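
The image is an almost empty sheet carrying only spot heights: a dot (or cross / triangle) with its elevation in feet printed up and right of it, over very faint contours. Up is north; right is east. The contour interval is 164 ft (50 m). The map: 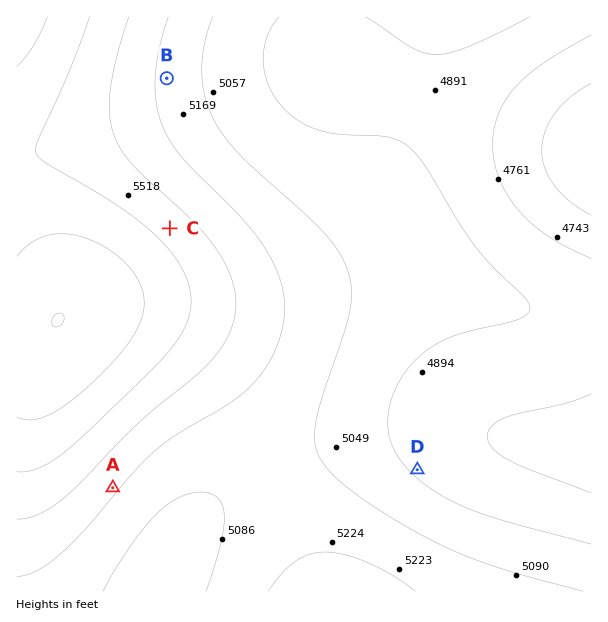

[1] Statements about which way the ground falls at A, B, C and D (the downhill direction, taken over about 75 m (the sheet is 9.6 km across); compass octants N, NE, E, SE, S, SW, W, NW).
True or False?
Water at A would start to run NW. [False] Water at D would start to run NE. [True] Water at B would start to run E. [True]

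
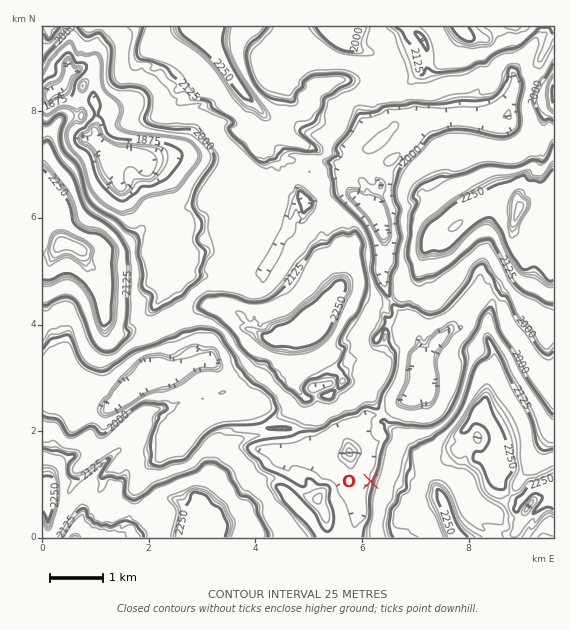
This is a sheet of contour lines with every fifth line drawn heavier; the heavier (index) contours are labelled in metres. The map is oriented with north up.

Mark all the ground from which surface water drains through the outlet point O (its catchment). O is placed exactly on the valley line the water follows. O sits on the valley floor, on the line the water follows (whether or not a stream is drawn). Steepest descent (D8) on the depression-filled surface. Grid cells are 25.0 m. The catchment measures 3.502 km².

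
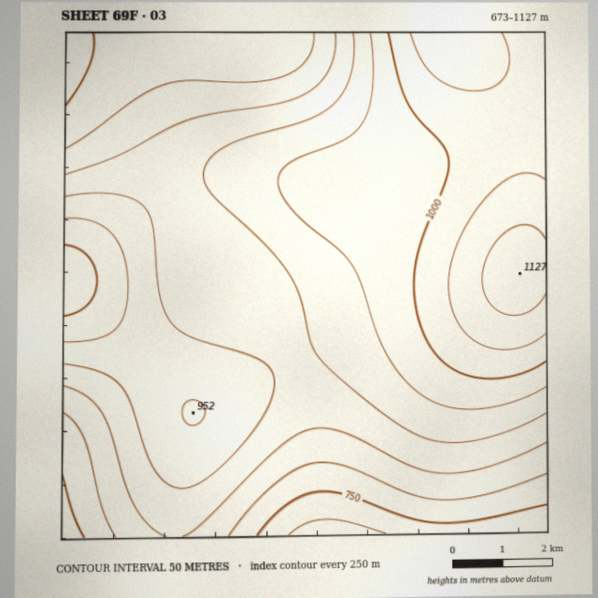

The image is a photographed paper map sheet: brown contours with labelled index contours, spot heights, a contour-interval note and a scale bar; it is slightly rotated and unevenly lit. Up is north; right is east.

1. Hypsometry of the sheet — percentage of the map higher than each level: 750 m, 96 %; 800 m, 86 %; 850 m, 76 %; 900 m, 54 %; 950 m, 33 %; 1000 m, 19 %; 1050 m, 8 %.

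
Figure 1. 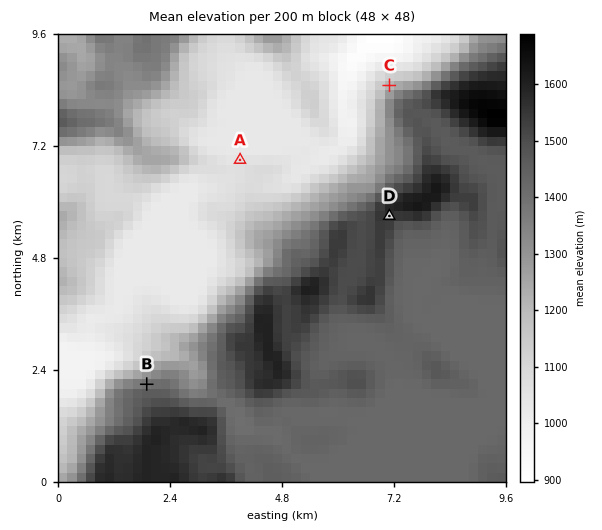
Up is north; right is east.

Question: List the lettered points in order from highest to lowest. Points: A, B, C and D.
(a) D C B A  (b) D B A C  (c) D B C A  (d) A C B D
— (c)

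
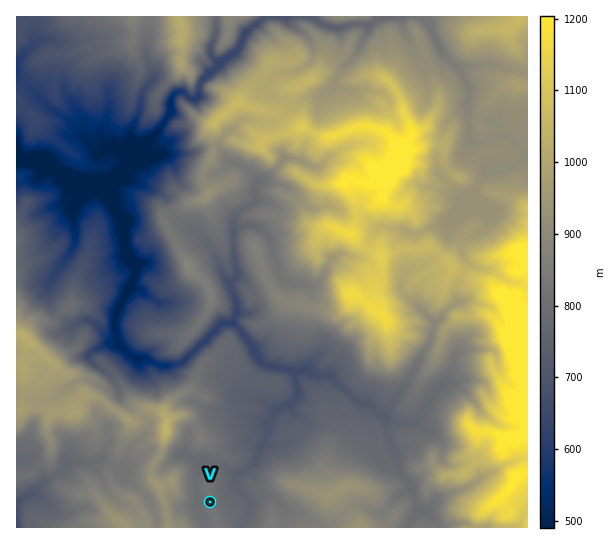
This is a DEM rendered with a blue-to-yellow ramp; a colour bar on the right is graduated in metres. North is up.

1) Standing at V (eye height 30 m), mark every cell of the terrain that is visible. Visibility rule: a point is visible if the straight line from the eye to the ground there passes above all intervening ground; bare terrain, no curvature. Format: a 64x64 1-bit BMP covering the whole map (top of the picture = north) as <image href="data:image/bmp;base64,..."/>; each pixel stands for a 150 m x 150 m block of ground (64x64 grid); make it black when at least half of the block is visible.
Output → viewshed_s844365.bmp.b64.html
<image width="64" height="64" href="data:image/bmp;base64,Qk0+AgAAAAAAAD4AAAAoAAAAQAAAAEAAAAABAAEAAAAAAAACAAATCwAAEwsAAAIAAAAAAAAA////AAAAAAAAAB//H+AASAAAH/8eIADAAAAf/z4AAOAAAD///gAAcAAAL//8AAA4AAAf/+AAAAwAAA7/wAAADAAABj+AAAAGAAACf4AAAHgAACfD/gAA+AAAP+H+AADYAAA8Af4AANgAABwA/gABgAAAHBjPAAOAAAAAHp8AA4EAAAAYzoDHDwAAAB/uD8dsAAAAH9g/49gAAAA/gH/j+gAAADgA/zH2AAAAOAf+GecAAABwf/4Y5gAAAGD//gj8AAAAAf/+CH4AAAAH//4AegAAAAf//gP2AAABAf/8AeQAAADB//AATAAAAIeB4AA4AAABDwOAADAAAAEHA4AAMAAABgYHAAAAAAAEDh8AAAAAAAAOPAAABgAAAAw9gAAGAAAAPD/gAAAAAAAQP8AAAAAAABA/AAAAAAAAEAAAAAAAAAAwAAAAAAAAA/ggBAAAAAAA+MAEAAAAAAB4H4AAAAAAAAB4AgAAAAAAAOAEAAAAAAAHgAAAAAAAAA8AAAAAAAAAPmAAAAAAAABh8wAAAAAAAcA4AAAAAAAA4AAAAAAAAAAwAAAAAAAAABgAAAAAAAAAAAAAAAAAAAAAAAAAAAAAAAAAAAAAAAAIAAAAAAAAAAgAAAAAAAAAAAAAAAAAAAAEAAAAAAAAABwAAAAAAAAABAAAAAAAAAAAAAAAAAAAAAAAAAAAAA=="/>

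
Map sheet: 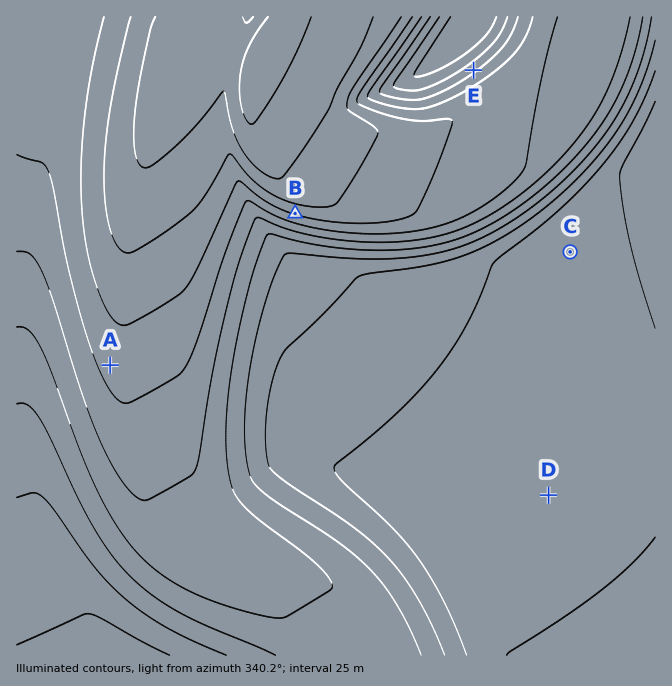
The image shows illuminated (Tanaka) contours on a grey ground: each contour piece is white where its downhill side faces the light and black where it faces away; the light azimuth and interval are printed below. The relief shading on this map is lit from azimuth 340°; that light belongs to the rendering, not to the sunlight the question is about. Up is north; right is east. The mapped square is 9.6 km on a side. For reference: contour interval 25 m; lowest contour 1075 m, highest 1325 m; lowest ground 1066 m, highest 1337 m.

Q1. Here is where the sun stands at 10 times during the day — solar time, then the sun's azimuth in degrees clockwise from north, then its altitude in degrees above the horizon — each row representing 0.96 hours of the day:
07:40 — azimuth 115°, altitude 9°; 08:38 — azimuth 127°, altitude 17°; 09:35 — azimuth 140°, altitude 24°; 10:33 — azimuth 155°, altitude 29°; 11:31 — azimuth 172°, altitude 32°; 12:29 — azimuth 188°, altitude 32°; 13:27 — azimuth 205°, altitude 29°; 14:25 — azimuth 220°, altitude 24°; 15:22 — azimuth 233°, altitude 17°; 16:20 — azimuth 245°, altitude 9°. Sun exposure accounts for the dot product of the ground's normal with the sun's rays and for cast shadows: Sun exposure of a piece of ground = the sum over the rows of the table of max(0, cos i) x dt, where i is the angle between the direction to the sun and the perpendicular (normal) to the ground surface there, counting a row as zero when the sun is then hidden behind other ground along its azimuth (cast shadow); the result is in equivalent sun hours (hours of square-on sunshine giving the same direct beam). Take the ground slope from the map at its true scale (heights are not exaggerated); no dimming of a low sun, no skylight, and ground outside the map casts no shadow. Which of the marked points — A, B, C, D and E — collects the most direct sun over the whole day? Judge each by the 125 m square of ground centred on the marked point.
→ B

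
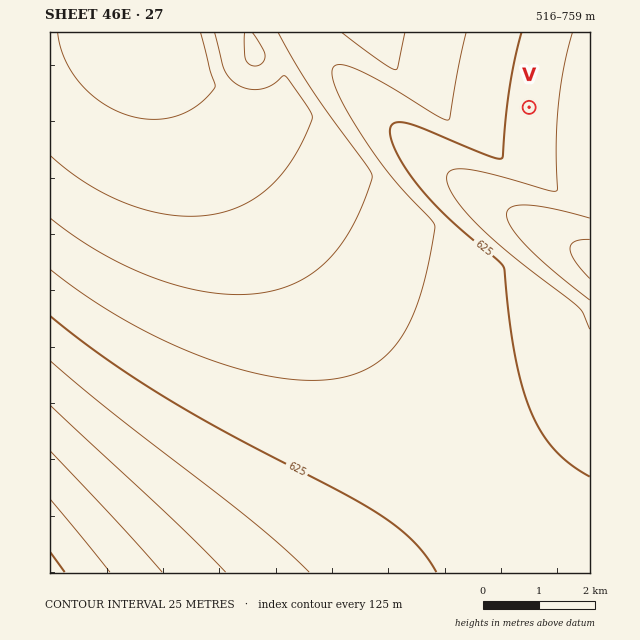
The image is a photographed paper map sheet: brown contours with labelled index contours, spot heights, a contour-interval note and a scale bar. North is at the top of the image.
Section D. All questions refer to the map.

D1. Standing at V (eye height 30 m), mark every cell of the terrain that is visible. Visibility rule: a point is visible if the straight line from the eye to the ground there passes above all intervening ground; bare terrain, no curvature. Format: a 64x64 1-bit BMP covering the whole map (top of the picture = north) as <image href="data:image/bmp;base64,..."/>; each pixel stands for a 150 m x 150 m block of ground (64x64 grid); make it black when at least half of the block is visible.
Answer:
<image width="64" height="64" href="data:image/bmp;base64,Qk0+AgAAAAAAAD4AAAAoAAAAQAAAAEAAAAABAAEAAAAAAAACAAATCwAAEwsAAAIAAAAAAAAA////AAAAAAD////gAAAAAP///+AAAAAA////wAAAAAD////AAAAAAP///8AAAAAA////wAAAAAD///+AAAAAAP///4AAAAAA////gAAAAAD///+AAAAAAP///wAAAAAA////AAAAAAD///8AAAAAAP///gAAAAAA///+AAAAAAD///4AAAAAAP///AAAAAAA///8AAAAAAD///gAAAAAAP//+AAAAAAA///wAAAAAAD///AAAAAAAP//8AAAAAAA///gAAAAAAD//+AAAAAAAP//wAAAAAAA///AAAAAAAD//4AAAAAAAP//AAAAAAAA//8AAAAAAAD//gAAAAAAAP/+AAAAAAAA//wAAAAAAAD//AAAAAAAAP/4AAAAAAAA//gAAAAAAAD/8AAAAAAAAP/gAAAAAAAA/+AAAAAAAAP/wAAAAAAAD//AAAAAAAA//4AAAAAAAP//gAAAAAAB//8AAAAAAAf//wAAAAAAH///AAAAAAB///4AAAAAAP///gAAAAAD///8AAAAAAf///wAAAAAD////AAAAAAf///4AAAAAD////gAAAAAf///+AAAAAD////4AAAAAf////gAAAAD////8AAAAA/////wAAAAH/////AAAAA/////8AAAAH/////wAAGA//////AAAYH/////8AABgf/////wAAGD/////w=="/>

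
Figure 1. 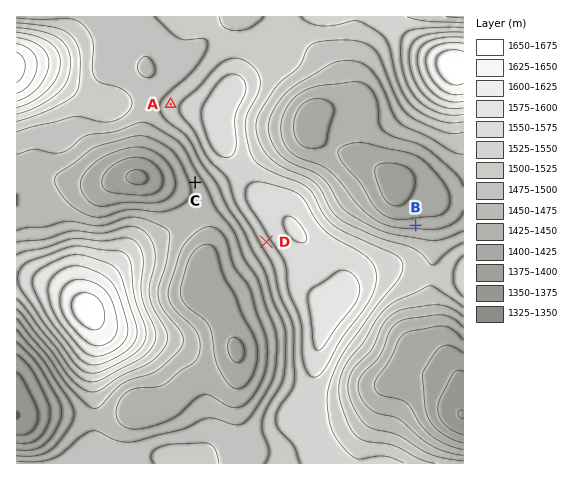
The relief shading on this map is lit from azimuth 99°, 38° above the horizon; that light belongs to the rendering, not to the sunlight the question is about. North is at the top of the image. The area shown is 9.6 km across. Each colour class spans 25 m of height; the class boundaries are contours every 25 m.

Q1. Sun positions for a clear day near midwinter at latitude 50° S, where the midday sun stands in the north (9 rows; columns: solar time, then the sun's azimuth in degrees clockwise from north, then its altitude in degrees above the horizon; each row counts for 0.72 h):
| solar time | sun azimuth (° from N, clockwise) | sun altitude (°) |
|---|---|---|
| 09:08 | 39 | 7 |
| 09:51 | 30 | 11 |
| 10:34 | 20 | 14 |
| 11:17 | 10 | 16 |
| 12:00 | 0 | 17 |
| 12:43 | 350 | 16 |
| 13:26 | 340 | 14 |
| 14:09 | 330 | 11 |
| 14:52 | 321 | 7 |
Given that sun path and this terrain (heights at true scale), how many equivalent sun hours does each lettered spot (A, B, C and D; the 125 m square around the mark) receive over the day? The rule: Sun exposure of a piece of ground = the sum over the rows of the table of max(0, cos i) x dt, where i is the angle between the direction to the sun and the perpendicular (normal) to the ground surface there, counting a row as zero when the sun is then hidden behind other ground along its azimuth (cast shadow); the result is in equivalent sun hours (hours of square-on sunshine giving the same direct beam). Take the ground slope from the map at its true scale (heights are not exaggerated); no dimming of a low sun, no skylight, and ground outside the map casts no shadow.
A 1.5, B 2.1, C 1.2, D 1.1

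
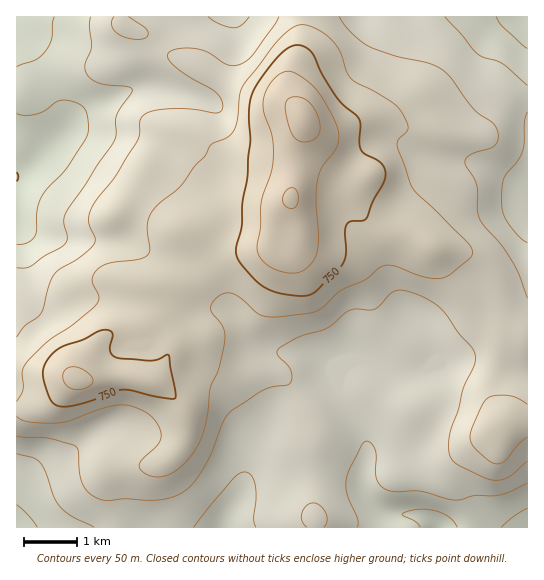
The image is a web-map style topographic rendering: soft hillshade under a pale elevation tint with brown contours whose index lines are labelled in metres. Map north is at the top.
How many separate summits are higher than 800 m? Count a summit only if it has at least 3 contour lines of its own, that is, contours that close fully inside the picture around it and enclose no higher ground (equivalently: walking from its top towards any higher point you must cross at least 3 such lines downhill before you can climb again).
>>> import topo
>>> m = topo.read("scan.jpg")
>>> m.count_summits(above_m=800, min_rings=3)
1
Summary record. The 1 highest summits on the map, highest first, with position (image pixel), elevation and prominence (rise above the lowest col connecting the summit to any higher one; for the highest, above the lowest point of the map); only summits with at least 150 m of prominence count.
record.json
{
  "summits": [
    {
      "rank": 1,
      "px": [303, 119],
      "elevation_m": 877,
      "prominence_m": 378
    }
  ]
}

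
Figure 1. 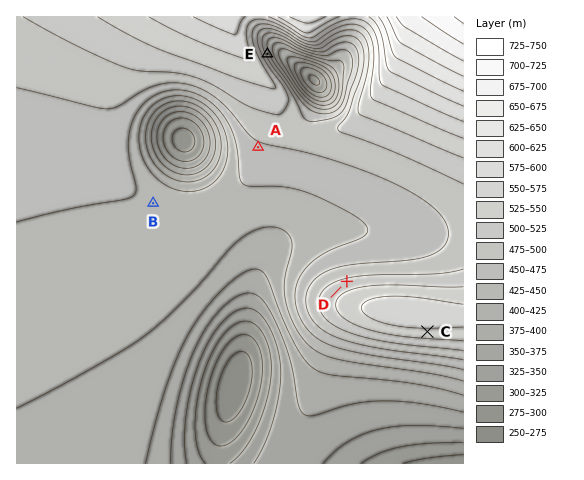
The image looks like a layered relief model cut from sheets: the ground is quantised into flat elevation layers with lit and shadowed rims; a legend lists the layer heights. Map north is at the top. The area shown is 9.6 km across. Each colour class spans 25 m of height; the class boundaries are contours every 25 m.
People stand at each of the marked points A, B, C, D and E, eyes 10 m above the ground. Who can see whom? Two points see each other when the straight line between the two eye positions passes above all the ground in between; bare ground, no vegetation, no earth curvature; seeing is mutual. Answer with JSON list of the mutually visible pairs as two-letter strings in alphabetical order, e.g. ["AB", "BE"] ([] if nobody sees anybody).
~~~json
["AB", "AD", "BD"]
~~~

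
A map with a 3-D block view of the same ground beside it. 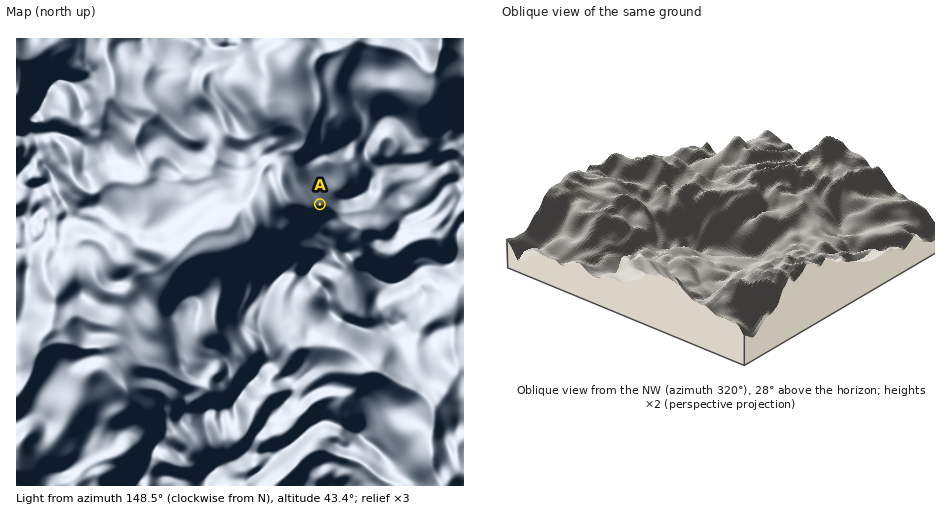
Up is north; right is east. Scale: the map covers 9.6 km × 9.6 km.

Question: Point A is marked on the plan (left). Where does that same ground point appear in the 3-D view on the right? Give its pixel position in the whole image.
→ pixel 657 226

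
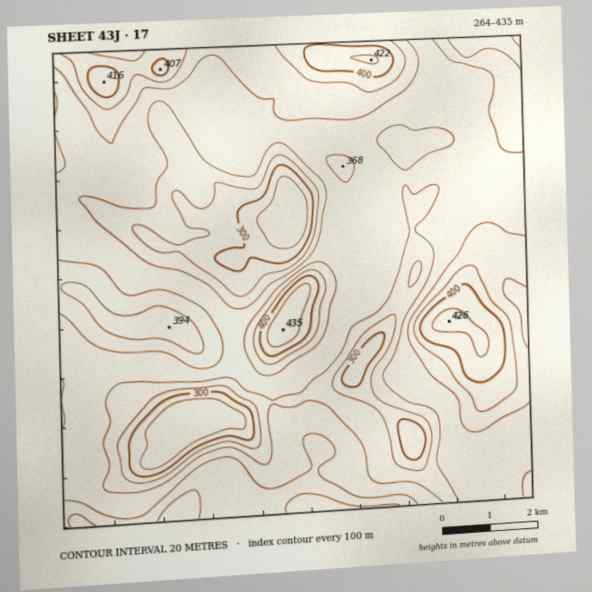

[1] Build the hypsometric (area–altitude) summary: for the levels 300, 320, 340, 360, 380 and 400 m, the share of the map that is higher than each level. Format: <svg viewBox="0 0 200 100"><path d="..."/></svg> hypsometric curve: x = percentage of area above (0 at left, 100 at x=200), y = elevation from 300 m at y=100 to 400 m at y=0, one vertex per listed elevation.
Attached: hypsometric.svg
<svg viewBox="0 0 200 100"><path d="M187 100l-11-20-31-20-87-20-33-20-15-20"/></svg>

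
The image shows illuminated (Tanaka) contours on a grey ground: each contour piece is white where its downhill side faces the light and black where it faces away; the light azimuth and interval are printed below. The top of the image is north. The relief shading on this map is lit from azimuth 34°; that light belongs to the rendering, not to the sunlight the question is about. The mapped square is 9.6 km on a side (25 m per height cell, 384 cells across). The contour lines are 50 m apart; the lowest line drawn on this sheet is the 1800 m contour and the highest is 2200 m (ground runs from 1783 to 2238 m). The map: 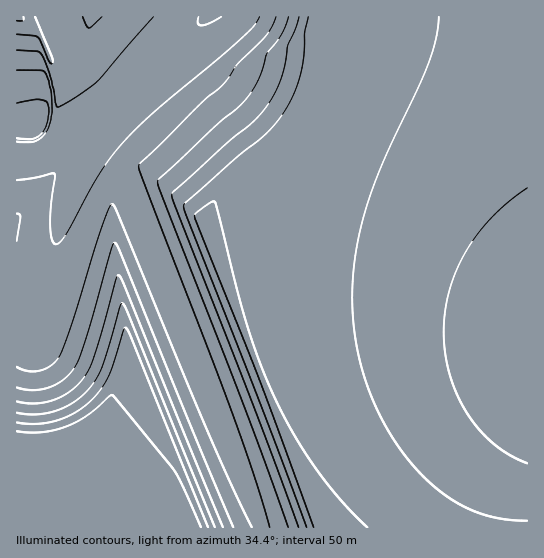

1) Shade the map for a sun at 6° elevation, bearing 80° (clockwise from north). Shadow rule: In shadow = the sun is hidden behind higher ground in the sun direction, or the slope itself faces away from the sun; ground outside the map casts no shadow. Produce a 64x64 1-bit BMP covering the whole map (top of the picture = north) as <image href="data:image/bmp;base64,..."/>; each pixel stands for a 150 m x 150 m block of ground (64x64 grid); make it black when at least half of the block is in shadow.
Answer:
<image width="64" height="64" href="data:image/bmp;base64,Qk0+AgAAAAAAAD4AAAAoAAAAQAAAAEAAAAABAAEAAAAAAAACAAATCwAAEwsAAAIAAAAAAAAA////AAAAAAAAAAAf/AAAAAAAAD/4AAAAAAAAP/gAAAAAAAA/8AAAAAAAAH/wAAAAAAAAf/AAAAAAAAB/4AAAAAAAAP/gAAAAAAAA/8AAAAAAAAH/wAAAAAAAAf/AAAAAAAAB/4AAAAAAAAP/gAAAAAAAA/8AAAAAD4AH/wAAAAAf4Af/AAAAAD/gB/4AAAAAf/AP/gAAAAD/+A/8AAAAAP/4H/wAAAAA//gf/AAAAAD/+B/4AAAAAP/8P/gAAAAA//w/8AAAAAB//H/wAAAAAH/4f/AAAAAAP/h/4AAAAAA/+P/gAAAAAB/4/+AAAAAAD/n/wAAAAAAP+f/AAAAAAAf7/4AAAAAAB/v/gAAAAAAD8/+AAAAAAAP3/wAAAAAAAff/AAAAAAAB//4AAAAAAAD//gAAAAAAAH/+AAAAAAAAP/wAAAAAAAA3+AAAAAAAAAfwAAAAAAAAB+AAAAAAAAAHwAAAAAAAAAMAAAAAAAAAAAAAAAAAAAAAAAAAAAAAAAAAAAAAAADgAAAAAAAAAPAAAAAAAAAA+AAAAYAAAAD4AAADwAAAAPgAAAfgAAAA+AAAD+AAAAD4AAAf8AAAAPgAAD/wAAAA+AAAf/AAAAD4AAP/+AAAAPAAB//4AAAA8AAH//gAAABgAAf/+AAAAAGAA//4AAAAA4AAP/gAAAADgAAH+AAAAA=="/>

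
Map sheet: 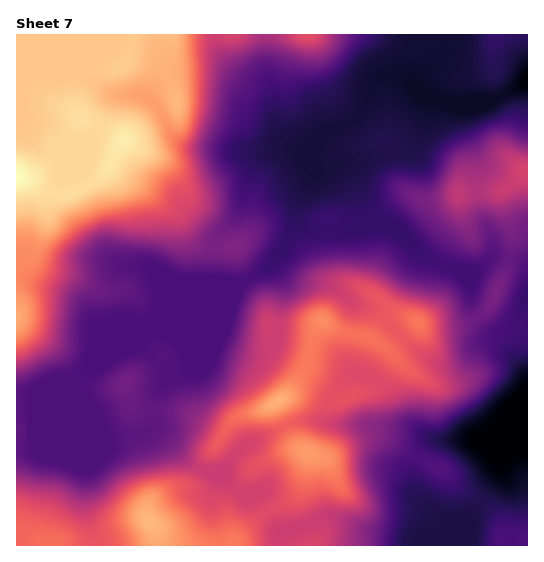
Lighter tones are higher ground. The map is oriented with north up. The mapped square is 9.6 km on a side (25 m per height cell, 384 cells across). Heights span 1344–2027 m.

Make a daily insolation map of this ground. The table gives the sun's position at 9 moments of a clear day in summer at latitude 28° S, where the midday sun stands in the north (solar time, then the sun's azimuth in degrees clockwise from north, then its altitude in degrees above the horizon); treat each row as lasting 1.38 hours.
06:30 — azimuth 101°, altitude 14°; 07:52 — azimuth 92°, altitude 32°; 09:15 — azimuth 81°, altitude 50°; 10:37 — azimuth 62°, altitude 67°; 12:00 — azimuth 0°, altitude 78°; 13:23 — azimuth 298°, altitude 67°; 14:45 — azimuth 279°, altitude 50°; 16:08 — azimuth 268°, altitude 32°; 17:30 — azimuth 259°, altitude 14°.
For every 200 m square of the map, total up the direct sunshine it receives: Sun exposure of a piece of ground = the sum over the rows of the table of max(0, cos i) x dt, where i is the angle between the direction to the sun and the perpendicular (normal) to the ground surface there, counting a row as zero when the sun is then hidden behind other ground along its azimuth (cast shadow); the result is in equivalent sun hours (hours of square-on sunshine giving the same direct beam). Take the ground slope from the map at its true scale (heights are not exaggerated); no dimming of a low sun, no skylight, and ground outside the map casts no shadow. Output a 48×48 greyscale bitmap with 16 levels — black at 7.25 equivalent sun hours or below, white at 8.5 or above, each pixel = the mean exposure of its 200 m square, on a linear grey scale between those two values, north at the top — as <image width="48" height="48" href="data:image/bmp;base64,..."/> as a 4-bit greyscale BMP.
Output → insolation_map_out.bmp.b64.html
<image width="48" height="48" href="data:image/bmp;base64,Qk32BAAAAAAAAHYAAAAoAAAAMAAAADAAAAABAAQAAAAAAIAEAAATCwAAEwsAABAAAAAAAAAAAAAAABEREQAiIiIAMzMzAERERABVVVUAZmZmAHd3dwCIiIgAmZmZAKqqqgC7u7sAzMzMAN3d3QDu7u4A////ALu7uruqiKqqq7u6iru7uZmYeKu7u7mbu7u7qrupd6qqqqqqmqu7upmYd6q7u7qbu7u6qaqYebqpmqqqqpmaqphmZ5qru7qru6qqmZiIirmZmruqu6mYmFRWeIqqqqq6qpmZiGZmeKmaqruru6qYdlZmeImpmau6q4d3ZkZlVGiaqru6qqmZiJZHh3eZmaqqq3d2eGdlMhN4mruqmZiZmYRYh2eJqZmrq5mZq6qXZVRXmZqqqYeJmnNXd2mqqImrq6q7u7u6qpmIeIiqqoiqqnRWZnqph4q7u6q7u7u6u7qId5iaqYmqmGZ3Z5qqmau7u6q7u7u6q7qIh3qIiZmXd3eZmZmXeJq7u6q7u7uqqqqYiGmWM2mqqoiamIdCI2iru6u7u7uqqrqpiGaZdjNomWM0MhEiABSKu6u7u7qaqruqiHVmaJdoqqhVVDIhAAA4q6q7u6qqqqu6h4d4ZXqZmruqqXVXZTACelebu7qququ7qId5l2mqmru7qYiqmZcySAFGiruqqqqquYd5qoiqmauqmaqqmKmHZhAUaKu6qru6u4h4q5iaqaqZmqqpd4mZlyEkaKu7u7u7u5h4mqiKqZiJqqqYZ4mqqlNFaJq7u7u7u5d3iqiKqZqqqqiHZ3iqqoVVZ4q7u7u7u6d2eriKqqqqqpmGaHaau6dVV3aqqqu7u6d1eph4qYqruqqGaIh4q6h2VmWZmqu7u7d2eWZEZ4qquoVGd3aWm6h2VViqqqu7u7qHZ3ZlaaqaljJGeIiYaql2VXq7uqu7u7u6h4mJqqqXQ0V4iaiaaal2d4mru7upiZiJqqh3iHVEV3iqq7qamaqGd4iqqqh3eIeHirqHZURomau7qYmqqqqENFaZh1RXiaqpeKuqmIiZqqupl2epqaqDAAJUIRNnibu6l5u7uqqqqrqImJiZqpmGIAABI1ZmZpu7qZq7u7u7u6iJiKmZqoiYZAACV3eJdWmqqqq7u7u7uoeJeJh4mpmpdUMRNGiql2abuqq7u7u7qXiYZ3ZWd5qqqGZlRGeaqHeJuqu7u7u6mIqoeZl3Zpqru6iIiIeKl3eIuqu7u7u6maqHequqmKqqu7qpmYZodniIu6u7u7u6mYZ2aruqqqq7u7qqmXZnZXiIq7u7u7u7qqeHaauqqqu7u7qqqZh2VXiIi7u7u7uru7mIeJqap7u7u7uqqqiFJGd3eru7u7uqu7updoiJZbu7uqurupiFAVZmeqqru7u7u7u6mGZWZ7u7qqq7upmXAFd3iqqqqru7u7u7upZXmruqq7u6qpqYIUd3eKqqqqq7u7u7u6mIqru7u7qqqrqpQkd3d6qqqqq7u7u7u7u6mru7u7qqqqq5U1d3d5qZqqq7u7u6qqmaqbu7u7qpmaq5VFZnd6mHiZqru7qqq6qYiru7u7uqqqq5ZWZmeJl1VXmqqqq7u7qqh7u7u7u7uqu5ZnVEZ3ZEM0aaqqu7u6qqmLu7u7u7uqqoVmMzNEEBIzR5qru7u6qqmbu7u7u7uqqoV2iHeHVWVVZ5mru7u6qqqg=="/>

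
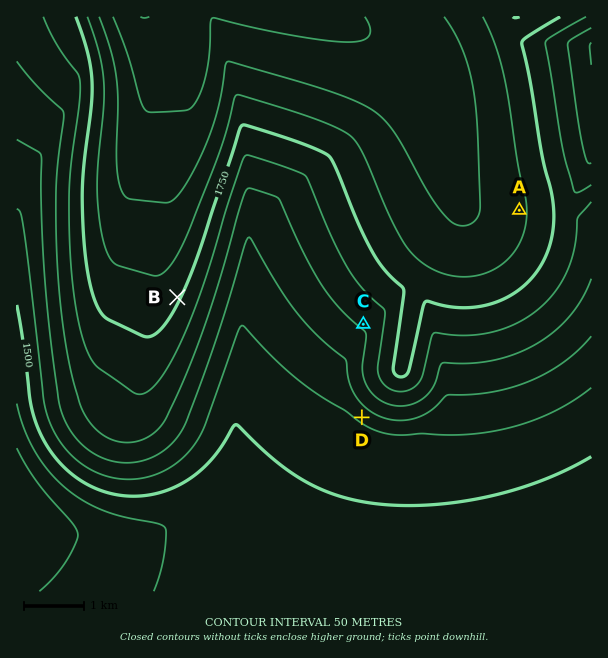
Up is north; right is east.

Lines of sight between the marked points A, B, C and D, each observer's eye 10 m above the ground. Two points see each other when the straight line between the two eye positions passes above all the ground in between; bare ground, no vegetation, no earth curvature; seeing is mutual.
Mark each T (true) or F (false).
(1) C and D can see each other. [F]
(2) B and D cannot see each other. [F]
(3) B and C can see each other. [T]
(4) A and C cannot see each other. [T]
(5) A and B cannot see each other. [T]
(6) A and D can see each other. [F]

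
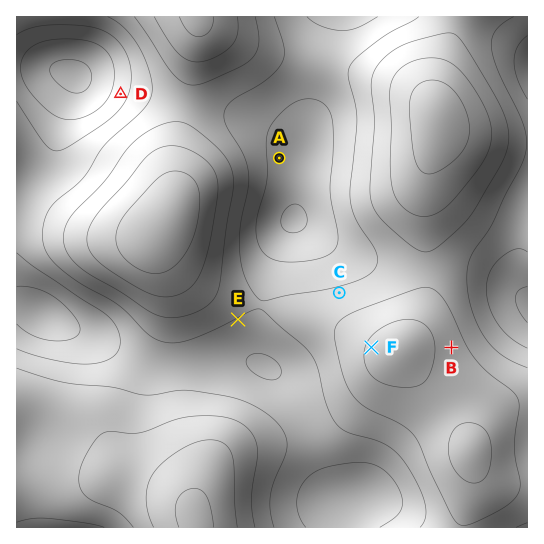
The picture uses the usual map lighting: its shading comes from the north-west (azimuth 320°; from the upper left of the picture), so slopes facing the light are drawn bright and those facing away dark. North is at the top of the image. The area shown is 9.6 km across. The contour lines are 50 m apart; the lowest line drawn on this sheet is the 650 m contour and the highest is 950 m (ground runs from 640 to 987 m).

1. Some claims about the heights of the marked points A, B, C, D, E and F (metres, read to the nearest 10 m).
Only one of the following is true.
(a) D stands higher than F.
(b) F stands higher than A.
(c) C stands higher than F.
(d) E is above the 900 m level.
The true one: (b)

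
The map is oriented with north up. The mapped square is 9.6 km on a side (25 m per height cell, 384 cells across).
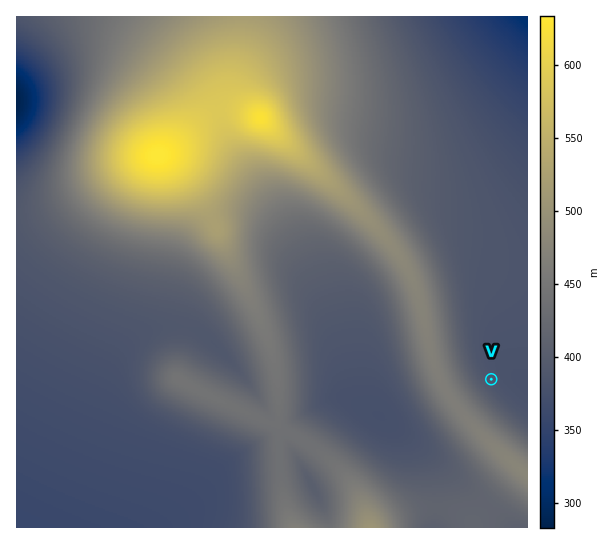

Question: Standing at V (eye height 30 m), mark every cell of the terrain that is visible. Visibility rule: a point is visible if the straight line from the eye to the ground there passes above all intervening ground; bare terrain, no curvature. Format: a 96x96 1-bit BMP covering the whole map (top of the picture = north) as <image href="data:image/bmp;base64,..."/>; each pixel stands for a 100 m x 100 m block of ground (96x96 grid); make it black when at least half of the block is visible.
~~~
<image width="96" height="96" href="data:image/bmp;base64,Qk2+BAAAAAAAAD4AAAAoAAAAYAAAAGAAAAABAAEAAAAAAIAEAAATCwAAEwsAAAIAAAAAAAAA////AAAAAAAAAAAAAAAAAAAAAAAAAAAAAAAAAAAAAAAAAAAAAAAAAAAAAAAAAAAAAAAAAAAAAAAAAAAAAAAAAAAAAAAAAAAAAAAAAAAAAAAAAAAAAAAAAAAAAAAAAAAAAAAAAAAAAAAAAAAAAAAAAAAAAAAAAAAAAAAAAAAAAAAAAAAAAAAAAAAAAAAAAAAAAAAAAAAAAAEAAAAAAAAAAAAAAAMAAAAAAAAAAAAAAAcAAAAAAAAAAAAAAA8AAAAAAAAAAAAAAB8AAAAAAAAAAAAAAH8AAAAAAAAAAAAAAP8AAAAAAAAAAAAAAf8AAAAAAAAAAAAAAf8AAAAAAAAAAAAAA/8AAAAAAAAAAAAAB/8AAAAAAAAAAAAAD/8AAAAAAAAAAAAAH/8AAAAAAAAAAAAAP/8AAAAAAAAAAAAAP/8AAAAAAAAAAAAAf/8AAAAAAAAAAAAA//8AAAAAAAAAAAAA//8AAAAAAAAAAAAA//8AAAAAAAAAAAAB//8AAAAAAAAAAAAB//8AAAAAAAAAAAAB//8AAAAAAAAAAAAD//8AAAAAAAAAAAAD//8AAAAAAAAAAAAD//8AAAAAAAAAAAAD//8AAAAAAAAAAAAH//8AAAAAAAAAAAAH//8AAAAAAAAAAAAH//8AAAAAAAAAAAAH//8AAAAAAAAAAAAH//8AAAAAAAAAAAAP//8AAAAAAAAAAAAP//8AAAAAAAAAAAAP//8AAAAAAAAAAAAP//8AAAAAAAAAAAAf//8AAAAAAAAAAAAf//8AAAAAAAAAAAAf//8AAAAAAAAAAAAf//8AAAAAAAAAAAAH//8AAAAAAAAAAAAB//8AAAAAAAAAAAAB//8AAAAAAAAAAAAB//8AAAAAAAAAAAAB//8AAAAAAAAAAAAD//8AAAAAAAAAAAAD//8AAAAAAAAAAAAH//8AAAAAAAAAAAAH//8AAAAAAAAAAAAP//8AAAAAAAAAAAAP//8AAAAAAAAAAAAf//8AAAAAAAAAAAAf//8AAAAAAAAAAAA///8AAAAAAAAAAAA///wAAAAAAAAAAAB///AAAAAAAAAAAAD//+AAAAAAAAAAAAD//8AAAAAAAAAAAAH//wAAAAAAAAAAAAP//gAAAAAAAAAAAAP//AAAAAAAAAAAAAf/+AAAAAAAAAAAAA//8AAAAAAAAABAAB//8AAAAAAAAAPAAB//4AAAAAAAAAfAAD//wAAAAAAAAAPAAH//gAAAAAAAAAGAAP//AAAAAAAAAACAAf/+AAAAAAAAAAAAAf/+AAAAAAAAAAAAA//8AAAAAAAAAAAAB//4AAAAAAAAAAAAD//wAAAAAAAAAAAAH//gAAAAAAAAAAAAP//AAAAAAAAAAAAAf/+AAAAAAAAAAAAA//8AAAAAAAAAAAAA//4AAAAAAAAAAAAB//wAAAAAAAAAAAAD//gAAAAAAAAAAAAB/+AAAAAAAAAAAAAA/8AAAAAAAAAAAAAAPgAAAAAAAAAAAAAAAAAAAAAAAAAAAAAAAAAAAAAAAAAAAAAAAAAAAAA="/>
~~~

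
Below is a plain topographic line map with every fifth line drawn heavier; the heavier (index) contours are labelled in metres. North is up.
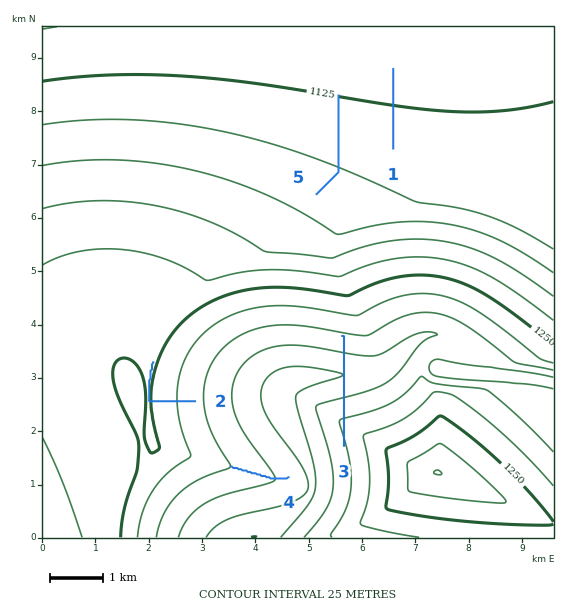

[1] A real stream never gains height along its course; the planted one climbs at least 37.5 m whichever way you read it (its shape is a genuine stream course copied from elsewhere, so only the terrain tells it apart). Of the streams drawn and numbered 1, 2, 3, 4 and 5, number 3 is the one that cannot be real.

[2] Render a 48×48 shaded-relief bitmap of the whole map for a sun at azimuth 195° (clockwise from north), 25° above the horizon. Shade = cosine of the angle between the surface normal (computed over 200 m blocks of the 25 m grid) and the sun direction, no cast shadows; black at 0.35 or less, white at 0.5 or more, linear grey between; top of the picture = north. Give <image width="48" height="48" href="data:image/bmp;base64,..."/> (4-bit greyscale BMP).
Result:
<image width="48" height="48" href="data:image/bmp;base64,Qk32BAAAAAAAAHYAAAAoAAAAMAAAADAAAAABAAQAAAAAAIAEAAATCwAAEwsAABAAAAAAAAAAAAAAABEREQAiIiIAMzMzAERERABVVVUAZmZmAHd3dwCIiIgAmZmZAKqqqgC7u7sAzMzMAN3d3QDu7u4A////AJmZmJiId2ZlVDM2mqqpdCIiIiIiIRERI5mZmIiHd2ZVRDM1eaqphkMiIiIiIREiRpmZmIh3ZlVUQzMzRpmZiHUyIiIiISNHm5mZiIh2ZVREMzMzNHmId3ZTIiIiI1erzJmZiIh2VVRDMzM0RXh2ZmZlQiIkaKvMzJmZiIh2VUQzMzRXiJdVVVZmVER5vMzMzJmYiIh2VEREVniaqpZVVVVWeZm8zMzMzJmYiIh3ZVZ4maq7u4VEREVoq7zMzMzMzJmYiIh3d4mqqqq7umRERFery7zMzMzMzJmIiIh3iaqqqqq7uVRERpvMu7zMzMzMzJmIiIh3iZmqqqqqp0NFeszMu7vMzMzMy5iIiId3iZmZmaqqlURpvMzLu7vMzMzMp4iIiId3iZmZmZmZhWi8zMzLuqzMzMzKZIiIiId3iIiIiIiIeKzMzMy7qt///+3KnIiIiHd3iIiId3d2V5q7u7u6q/////25mIiIh3d3d3d3dmZUNEVWZniarP65iGMQAIiId3d3d3dmZlVDMiIiIiRommESMgAAAIiHd3d3dmZlVUQzIhERESNFiWV3UhERAId3d3d3dmVVVEMyIRERESNEV5l0IREREXd3d3d3ZlVURDMiERERETMzM0QhEREREXd3d3ZmZlREMzIiEREREjMzIhEREREREXd3dmZmZmQzMyIhEREREjMyIREREREREXdmZmZmZmVDIiIRERAAEzMiEREREREREWZmZmZmZmZTIhEREAAAIzIiEREBEREREWZmZmZmZVVUMhERAAABIiIhERAAEREREWZmZlVVVVVVVCEQAAABIiIRERAAEREREWZlVVVVVVVVVUMyERASIiEREQAAARERElVVVVVVVVVVVVVUQzMzIhEREQAAARERJFVVVVVVVVVVVVVVVVVUMhEREQAAABETVlVVVVVVVVVVVVVVVVVVUyIREAAAARJGZlVVVVVVVVVVVVVVVVVVVUMyERERI0VmZlVVVVRERERVVVVVVVVVVVVUREREVmZmZlVVRERERERFVVVVVVVVVVZmZmZmZmZmZlVUREREREREVVVVVVVVVVZmZmZmZmZmZlREREREREREVVVVVVVVVWZmZmZmZmZmZkREREREREREVVVVVVVVVWZmZmZmZmZmZ0RERERERERFVVVVVVVVVmZmZmZmZmZmZ0RERERERERVVVVVVVVVVmZmZmZmZmZmd1RERERERFVVVVVVVVVVZmZmZmZmZmZmd1VUREREVVVVVVVVVVVWZmZmZmZmZmZnd1VVVVVVVVVVVVVVVVVmZmZmZmZmZmZ3d1VVVVVVVVVVVVVVVVZmZmZmZmZmZmZ3d1VVVVVVVVVVVVVVVmZmZmZmZmZmZmd3d1VVVVVVVVVVVVVVZmZmZmZmZmZmZnd3d1VVVVVVVVVVVVVmZmZmZmZmZmZmZ3d3d1VVVVVVVVVVVWZmZmZmZmZmZmZmd3d3d1VVVVVVVVVVZmZmZmZmZmZmZmZnd3d3d1VVVVVVVVVmZmZmZmZmZmZmZmZ3d3d3dw=="/>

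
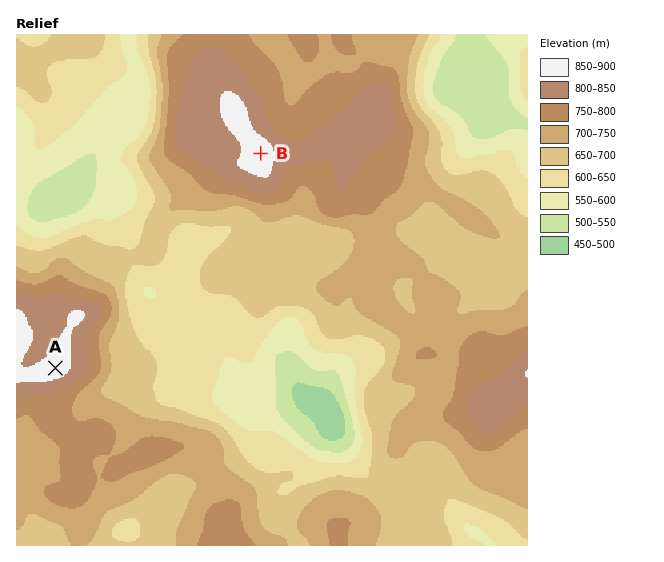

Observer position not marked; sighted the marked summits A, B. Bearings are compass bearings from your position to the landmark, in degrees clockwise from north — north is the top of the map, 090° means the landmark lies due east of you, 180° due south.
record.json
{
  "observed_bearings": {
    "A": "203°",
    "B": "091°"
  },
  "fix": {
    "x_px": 147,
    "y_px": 151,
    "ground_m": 690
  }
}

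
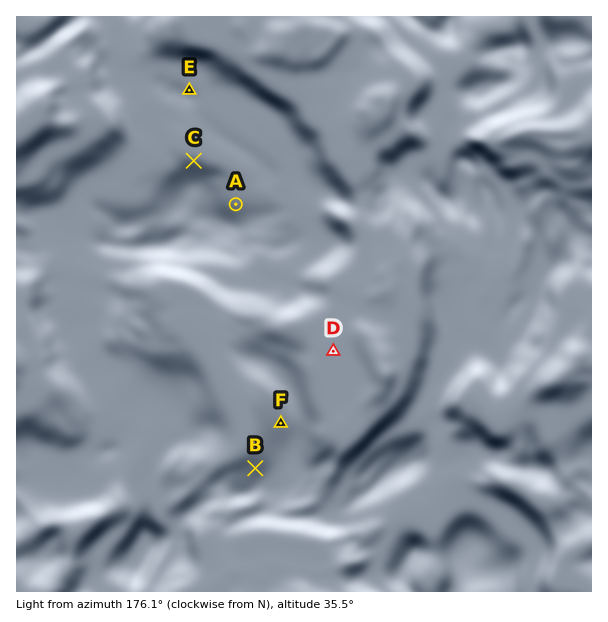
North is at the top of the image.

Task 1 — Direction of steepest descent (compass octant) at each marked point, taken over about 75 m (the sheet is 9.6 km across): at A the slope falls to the NE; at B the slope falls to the NW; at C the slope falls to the N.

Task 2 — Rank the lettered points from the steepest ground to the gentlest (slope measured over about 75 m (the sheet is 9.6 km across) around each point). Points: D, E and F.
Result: F E D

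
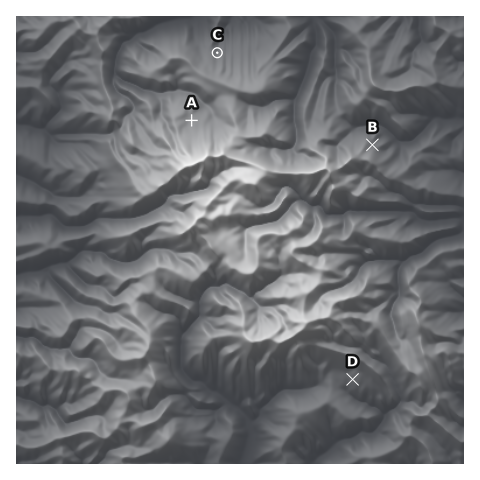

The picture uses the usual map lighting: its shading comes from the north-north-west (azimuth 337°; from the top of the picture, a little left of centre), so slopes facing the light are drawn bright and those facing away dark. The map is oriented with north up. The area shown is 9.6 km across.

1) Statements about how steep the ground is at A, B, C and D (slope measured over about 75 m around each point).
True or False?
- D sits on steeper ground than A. True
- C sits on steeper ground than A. True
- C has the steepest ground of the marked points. False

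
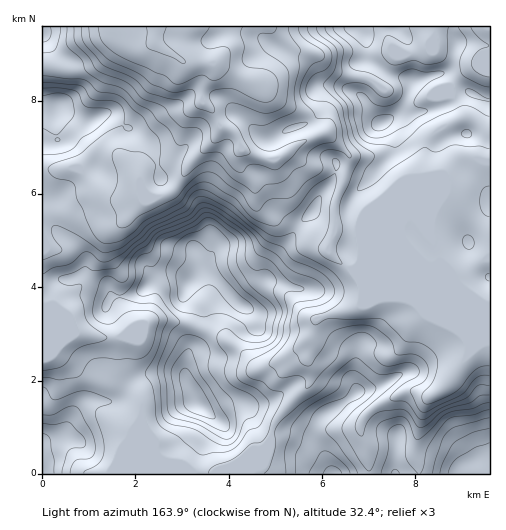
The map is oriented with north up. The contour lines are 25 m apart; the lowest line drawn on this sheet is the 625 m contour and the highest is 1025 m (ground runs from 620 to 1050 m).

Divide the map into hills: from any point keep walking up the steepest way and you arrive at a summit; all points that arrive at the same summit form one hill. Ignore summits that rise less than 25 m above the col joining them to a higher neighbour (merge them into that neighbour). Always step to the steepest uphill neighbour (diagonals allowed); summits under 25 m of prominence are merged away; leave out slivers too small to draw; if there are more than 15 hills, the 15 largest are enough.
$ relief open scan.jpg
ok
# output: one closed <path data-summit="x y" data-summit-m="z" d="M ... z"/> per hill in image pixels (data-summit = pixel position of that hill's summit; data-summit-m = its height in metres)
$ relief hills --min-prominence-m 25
<path data-summit="197 402" data-summit-m="1050" d="M165 49l-15 38-16 27-14 16-1 23 2 5-13-6-12 0-17 16-37 2 0 135 6 3 27 25 25 5 19 0-3 25 1 11 24 24 1 28 14 29 6 5 32 14 56 0 8-22 12-9 5-22 34-37 1-17-2-11 4-9 0-9-29 22-20 8-6 0-15-16-24-18-27-9-24-5-12 0-9 4 13-38-6-14-3-17-6-13-16-17-1-7 16-17 29-9 18-29 25-23 6-12 11 3 10 16-4 9 1 9 15 20 2 18 17 18-2 16-13 25 1 15 5 8 22 9 21 22 11 3 40-12 5-6 0-15-4-7-8-10-16-10-7-8 7-19 0-29 9-22 6-24-22-23-8 0-7-14-6-5-25-12-22-19-16-4-29-17-30-1z"/><path data-summit="382 123" data-summit-m="911" d="M489 26l-102 0-1 6 6 16 10 5-8 3-15 30-11-8-30-5-7-4-15-15-26-5-21-23-112 0-2 16 30 20 30 1 29 17 16 4 22 19 25 12 6 5 7 14 8 0 21 21 0 10-14 38 0 29-7 17 7 10 17 11 3-2 39 0 83 34 12 4z"/><path data-summit="187 283" data-summit-m="1020" d="M223 128l-4 1-4 11-25 23-18 29-29 9-16 17 0 5 21 28 4 8 1 13 6 14-13 37 9-3 12 0 45 12 8 3 22 17 15 16 6 0 20-8 22-17 7-6 4-18-9-3-24-24-19-7-5-8-1-15 13-25 2-16-15-14-2-4-2-18-15-20-1-9 4-9-4-8-6-8z"/><path data-summit="333 473" data-summit-m="1010" d="M360 278l3 8 0 15-3 5-44 13-4 16 0 12-4 9 2 11-1 17-34 37-5 22-12 9-7 18 0 4 117 0-2-26-6-15 3-14 14-14 24-11 14-3 10 5 11-2 12-12 19-25 2-12-3-7-9-9-32-15-11-13z"/><path data-summit="43 473" data-summit-m="1016" d="M45 306l-3 1 0 166 151 1-1-2-27-10-9-7-14-29-1-28-24-24-1-11 3-25-19 0-25-5z"/><path data-summit="459 473" data-summit-m="1036" d="M394 268l-39 0-3 2 7 8 55 23 11 13 32 15 9 9 3 7 0 7-14 21-15 17-13 10-2 5-10 40 0 13 4 15 70 1 1-167z"/><path data-summit="59 106" data-summit-m="872" d="M156 26l-21 0-33 33-12 7-11 3-14 0-23-4 1 105 36-2 17-16 12 0 12 4 0-26 14-16 16-27 14-35 0-2-9-8z"/><path data-summit="362 31" data-summit-m="891" d="M386 26l-116 1 20 22 26 5 15 15 17 7 20 2 11 8 15-30 8-3-10-5z"/><path data-summit="395 473" data-summit-m="978" d="M415 391l-14 3-24 11-14 14-3 14 6 15 3 26 50-1-4-15 0-13 9-37 6-12z"/><path data-summit="43 35" data-summit-m="806" d="M134 26l-91 0-1 38 23 5 14 0 11-3 12-7 28-27z"/>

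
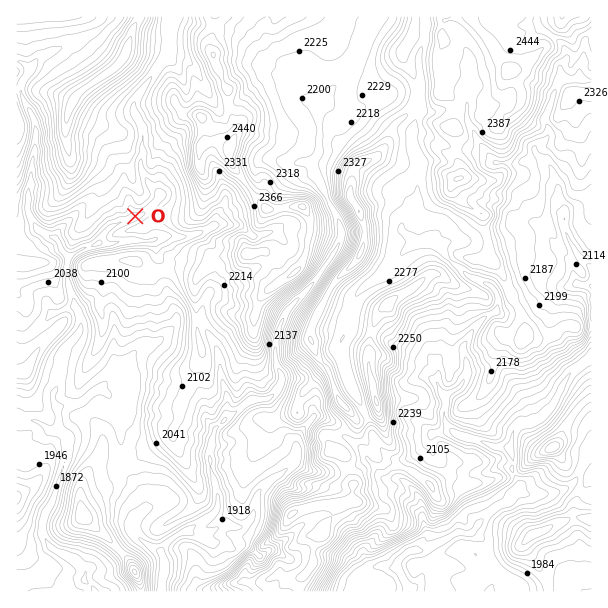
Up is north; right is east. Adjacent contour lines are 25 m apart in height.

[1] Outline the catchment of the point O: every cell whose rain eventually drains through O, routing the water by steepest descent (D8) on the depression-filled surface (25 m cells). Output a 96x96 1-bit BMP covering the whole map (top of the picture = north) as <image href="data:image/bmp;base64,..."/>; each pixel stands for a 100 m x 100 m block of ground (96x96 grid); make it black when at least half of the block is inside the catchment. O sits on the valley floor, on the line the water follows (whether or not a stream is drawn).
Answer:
<image width="96" height="96" href="data:image/bmp;base64,Qk2+BAAAAAAAAD4AAAAoAAAAYAAAAGAAAAABAAEAAAAAAIAEAAATCwAAEwsAAAIAAAAAAAAA////AAAAAAAAAAAAAAAAAAAAAAAAAAAAAAAAAAAAAAAAAAAAAAAAAAAAAAAAAAAAAAAAAAAAAAAAAAAAAAAAAAAAAAAAAAAAAAAAAAAAAAAAAAAAAAAAAAAAAAAAAAAAAAAAAAAAAAAAAAAAAAAAAAAAAAAAAAAAAAAAAAAAAAAAAAAAAAAAAAAAAAAAAAAAAAAAAAAAAAAAAAAAAAAAAAAAAAAAAAAAAAAAAAAAAAAAAAAAAAAAAAAAAAAAAAAAAAAAAAAAAAAAAAAAAAAAAAAAAAAAAAAAAAAAAAAAAAAAAAAAAAAAAAAAAAAAAAAAAAAAAAAAAAAAAAAAAAAAAAAAAAAAAAAAAAAAAAAAAAAAAAAAAAAAAAAAAAAAAAAAAAAAAAAAAAAAAAAAAAAAAAAAAAAAAAAAAAAAAAAAAAAAAAAAAAAAAAAAAAAAAAAAAAAAAAAAAAAAAAAAAAAAAAAAAAAAAAAAAAAAAAAAAAAAAAAAAAAAAAAAAAAAAAAAAAAAAAAAAAAAAAAAAAAAAAAAAAAAAAAAAAAAAAAAAAAAAAAAAAAAAAAAAAAAAAAAAAAAAAAAAAAAAAAAAAAAAAAAAAAAAAAAAAAAAAAAAAAAAAAAAAAAAAAAAAAAAAAAAAAAAAAAAAAAAAAAAAAAAAAAAAAAAAAAAAAAAAAAAAAAAAAAAAAAAAAAAAAAAAAAAAAAAAAAAAAAAAAAAAAAAAAAAAAAAAAAAAAAAAAAAAAAAAAAAAAAAAAAAAAAAAAAAAAAAAAAAAAAAAAAAAAAAAAAAAAAAAAAAAAAAAAAAAAAAAAAAAAAAAAAAAAAAAAAAAAAAAAAAAAAAAAAAAAAAAAAAAAAAAAAAAAAAAAAAAAAAAAAAAAAAAAAAAAAAAAAAAAAAAAAAAAAAAAAAAAAAAAAAAAAAAAAAAAAAAAAAAAAAAAAAAAAAAAAAAAAAAAAAAAAAAAAAAAAAAAAAAAAAAAAAAAAAAQAAAAAAAAAAAAAAA/4AAAAAAAAAAAAAA/8AAAAAAAAAAAAAA/+AAAAAAAAAAAAAA/+AAAAAAAAAAAAAA//AAAAAAAAAAAAAA//AAAAAAAAAAAAAA//AAAAAAAAAAAAAB/+AAAAAAAAAAAAAB/+AAAAAAAAAAAAAB/+AAAAAAAAAAAAAD/+AAAAAAAAAAAAAD/+AAAAAAAAAAAAAD/+EAAAAAAAAAAAAD//8AAAAAAAAAAAAH//+AAAAAAAAAAAAf//+AAAAAAAAAAAD///8AAAAAAAAAAAH///8AAAAAAAAAAAP///8AAAAAAAAAAAP///4AAAAAAAAAAAP///4AAAAAAAAAAAH///4AAAAAAAAAAAD///4AAAAAAAAAAAA///wAAAAAAAAAAAAf//wAAAAAAAAAAAAH//wAAAAAAAAAAAAH//gAAAAAAAAAAAAD//gAAAAAAAAAAAAD//AAAAAAAAAAAAAB//AAAAAAAAAAAAAB/+AAAAAAAAAAAAAAAAAAAAAAAAAAAAAAAAAAAAAAAAAAAAAAAAAAAAAAAAAAA="/>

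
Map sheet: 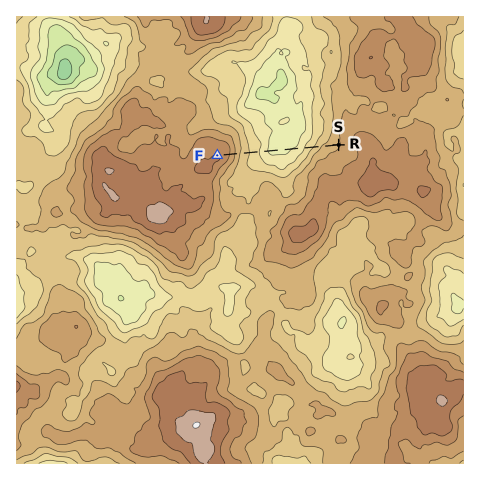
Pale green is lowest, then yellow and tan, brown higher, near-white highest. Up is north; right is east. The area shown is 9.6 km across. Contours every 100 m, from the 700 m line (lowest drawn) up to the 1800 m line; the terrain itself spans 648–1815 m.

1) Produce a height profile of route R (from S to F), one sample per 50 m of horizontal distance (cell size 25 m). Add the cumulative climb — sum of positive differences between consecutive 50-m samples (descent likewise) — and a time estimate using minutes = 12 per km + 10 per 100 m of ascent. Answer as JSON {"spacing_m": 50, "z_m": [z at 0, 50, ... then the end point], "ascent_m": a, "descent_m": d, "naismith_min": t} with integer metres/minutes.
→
{"spacing_m": 50, "z_m": [1393, 1381, 1367, 1351, 1336, 1327, 1321, 1307, 1284, 1253, 1220, 1192, 1166, 1142, 1119, 1091, 1061, 1035, 1018, 1009, 1002, 990, 974, 958, 948, 951, 963, 975, 982, 985, 992, 1016, 1043, 1070, 1097, 1119, 1141, 1167, 1191, 1214, 1235, 1255, 1284, 1324, 1371, 1420, 1466, 1504, 1534, 1558, 1577, 1591, 1601, 1603], "ascent_m": 655, "descent_m": 445, "naismith_min": 97}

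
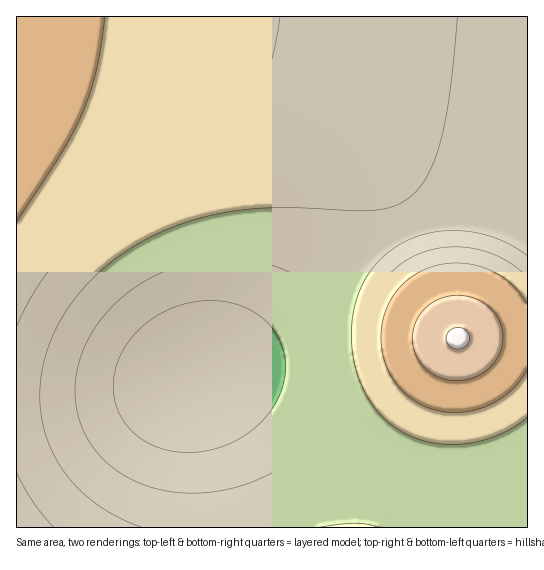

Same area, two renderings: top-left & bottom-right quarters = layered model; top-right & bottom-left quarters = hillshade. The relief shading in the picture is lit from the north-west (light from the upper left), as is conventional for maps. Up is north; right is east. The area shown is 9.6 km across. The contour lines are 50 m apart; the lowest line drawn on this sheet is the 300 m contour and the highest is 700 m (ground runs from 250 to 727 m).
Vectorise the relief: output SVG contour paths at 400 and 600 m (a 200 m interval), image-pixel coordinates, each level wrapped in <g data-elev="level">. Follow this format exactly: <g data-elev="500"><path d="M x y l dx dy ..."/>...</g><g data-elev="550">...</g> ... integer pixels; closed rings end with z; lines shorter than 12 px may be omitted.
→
<g data-elev="400"><path d="M142 527l-32-14-27-20-21-24-14-28-7-31 0-32 8-32 15-32 22-29 28-25 33-21 38-16 36-10 38-5 31 0 64 3 23-1 17-4 15-8 10-9 8-13 8-17 6-18 9-50 7-74"/><path d="M378 527l-11-3-12-1-36 4"/><path d="M527 256l-12-9-14-7-15-5-16-3-17-1-16 1-15 3-13 5-12 6-12 9-11 11-8 12-7 13-4 14-4 30 4 32 6 16 6 14 8 12 10 10 12 9 12 7 14 6 15 3 15 1 16-2 16-3 14-5 15-8 13-9"/></g><g data-elev="600"><path d="M456 381l18-4 15-8 10-14 4-16-3-16-9-14-14-10-18-4-17 3-15 8-10 14-5 17 3 17 10 14 14 9z"/></g>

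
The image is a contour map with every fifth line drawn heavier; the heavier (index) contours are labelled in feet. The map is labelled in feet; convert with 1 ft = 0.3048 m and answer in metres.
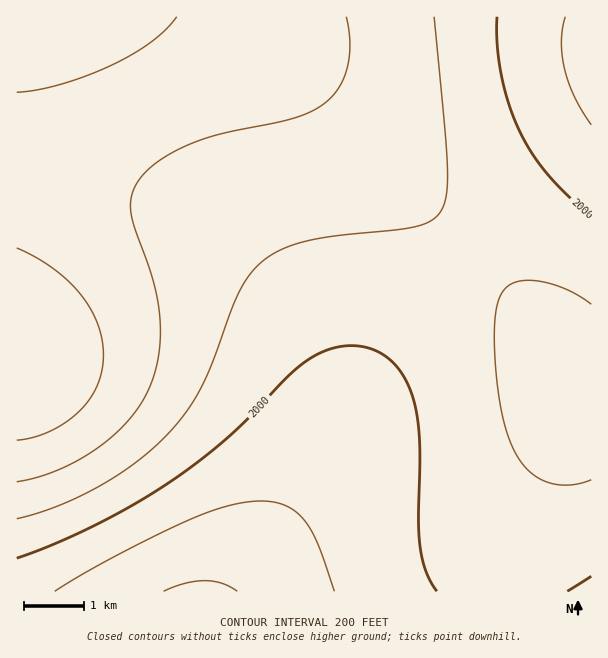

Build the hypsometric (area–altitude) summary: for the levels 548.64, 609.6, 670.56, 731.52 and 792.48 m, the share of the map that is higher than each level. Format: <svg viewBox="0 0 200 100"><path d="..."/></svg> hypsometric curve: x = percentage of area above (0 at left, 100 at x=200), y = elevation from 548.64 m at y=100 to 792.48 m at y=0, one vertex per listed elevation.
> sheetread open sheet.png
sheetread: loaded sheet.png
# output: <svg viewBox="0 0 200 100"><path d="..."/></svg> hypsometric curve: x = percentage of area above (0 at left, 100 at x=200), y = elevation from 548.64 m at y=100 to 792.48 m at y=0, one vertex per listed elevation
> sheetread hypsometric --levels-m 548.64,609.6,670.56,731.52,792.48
<svg viewBox="0 0 200 100"><path d="M189 100l-34-25-59-25-48-25-36-25"/></svg>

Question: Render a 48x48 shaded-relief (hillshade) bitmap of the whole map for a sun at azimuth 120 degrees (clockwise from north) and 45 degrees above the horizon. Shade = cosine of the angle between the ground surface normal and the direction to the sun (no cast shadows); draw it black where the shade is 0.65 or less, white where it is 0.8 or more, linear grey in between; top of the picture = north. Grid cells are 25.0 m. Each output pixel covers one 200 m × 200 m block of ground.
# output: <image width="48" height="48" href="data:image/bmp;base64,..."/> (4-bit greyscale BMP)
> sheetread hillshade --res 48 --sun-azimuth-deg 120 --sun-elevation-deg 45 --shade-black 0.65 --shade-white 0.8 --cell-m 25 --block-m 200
<image width="48" height="48" href="data:image/bmp;base64,Qk32BAAAAAAAAHYAAAAoAAAAMAAAADAAAAABAAQAAAAAAIAEAAATCwAAEwsAABAAAAAAAAAAAAAAABEREQAiIiIAMzMzAERERABVVVUAZmZmAHd3dwCIiIgAmZmZAKqqqgC7u7sAzMzMAN3d3QDu7u4A////AKqqqqqqmZiHdmVUREMzNEREVVZmZ3d4iKqqqqqqqZiHdmVVREQzNEREVVVmZ3d4iKq7u7uqqpmId2ZVRERDM0RERVVmZnd4iKu7u7u7qqmYh3ZlVEREM0RERVVWZnd4iKu7u7u7uqqZh3ZlVURERERERFVVZmd3iLu7vMy7u6qpiHdmVVREREREREVVZmd3iKu7zMzMu7qpmId2ZVVERERERERVVmZ3iKu7zMzMy7uqmYd2ZlVERERERERFVWZ3eKu7zMzMzLu6mYh3ZlVURERDREREVVZnd6q7zMzMzMu6qZiHdmVVRERDM0REVVZnd6q7zMzMzMu7qpiHd2ZVVERDMzRERVVmd6qrvMzMzMy7qpmId2ZlVERDMzNERFVmd5qrvMzMzMy7qpmYh3ZlVURDMzM0RFVWZ5mqu8zMzMy7uqmYh3ZmVURDMzMzREVWZ4mau7zMzMy7uqmYiHdmVVREMzMzREVWZoiaq7u8zMu7uqmZiHdmZVREMzMzNERVZoiZqqu7u7u7qqmZiHd2ZVVEQzMzNERVZneJmqq7u7u7qqmZiId2ZlVEQzMzNERVZneImaqqq7uqqqmZiId3ZlVURDMzNERVVmd4iZmqqqqqqpmZiId3ZmVUREQzRERVVmZ3iJmaqqqqqZmZiId3ZmVVRERERERVVmZ3eImZmaqpmZmYiIh3dmZVVERERERVVmZneIiZmZmZmZmYiIh3dmZVVERERERVVlZnd4iImZmZmZmIiId3dmZlVVREREVVVlZmd3iIiJmZmYiIiId3d2ZlVVVVRVVVZlZmd3eIiIiIiIiIiId3d2ZmVVVVVVVVZlZmZ3d4iIiIiIiIiHd3d3ZmZlVVVVVVZlZmZ3d3iIiIiIiIh3d3d3ZmZmVVVVVWZmZmZ3d3eIiIiIiHd3d3d3dmZmZmZmZmZmZmZ3d3d3iIh3d3d3d3d3d3ZmZmZmZmZmZmZ3d3d3d3d3d3d3d3d3d3d2ZmZmZmZmZmd3d3d3d3d3d3d3d3d3d3d3d2ZmZmZmZ3d3d3d3d3d3d3d3d3d3d3d3d3d3Zmd3d3d3d3d3d3d3d3d3d3d3d3d3d3d3d3d3d3d3d3d3d3d3d3d3d3d3d3d3d3d3d3d3d3d3d3d3d3d3d3d3d3d3eIiIiHd3d3d3d3d3eIiHd3d3d3d3d3d3iIiIiIiHd3d3d3d4iIiId3d3d3d3d3d4iIiIiIiIh3d3d3eIiIiIh3d3d3d3d3d4iIiIiIiIiHd3d3eIiIiIh3d3d3d3d3eIiIiIiIiIiId3d3eIiIiIh3d3d3d3d3eIiIiJmZiIiIh3d3eIiIiIiHd3d3d3d3eIiImZmZmYiIiHd3eIiIiIiHd3d3d3d3eIiImZmZmZiIiHd3eIiIiIiHd3d3d3d3iIiJmZmZmZmIiHd3eIiIiIiHd3d3d3d3iIiJmZmZmZmYiGd3d4iIiIiHd3d3d3d3eIiJmZmZmZmZiGZ3d4iIiIiHd3d3d3d3eIiJmZmZmZmZiGZ3d4iIiIiId3d3d3d3eIiImZmZmZmZmA=="/>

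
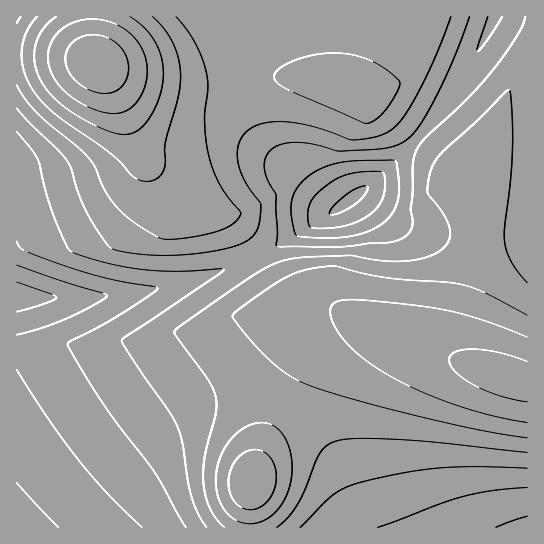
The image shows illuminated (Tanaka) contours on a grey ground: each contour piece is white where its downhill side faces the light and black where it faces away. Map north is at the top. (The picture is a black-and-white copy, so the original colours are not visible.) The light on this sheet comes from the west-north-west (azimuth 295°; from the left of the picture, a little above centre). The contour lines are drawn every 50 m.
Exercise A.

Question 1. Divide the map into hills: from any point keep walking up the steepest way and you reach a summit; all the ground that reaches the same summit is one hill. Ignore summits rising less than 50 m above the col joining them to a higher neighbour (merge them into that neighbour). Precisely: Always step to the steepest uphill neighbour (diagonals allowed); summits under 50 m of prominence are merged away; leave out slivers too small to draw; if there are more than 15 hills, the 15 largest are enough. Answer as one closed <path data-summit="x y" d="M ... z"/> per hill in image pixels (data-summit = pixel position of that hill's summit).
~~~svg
<path data-summit="513 378" d="M527 16l-33 0-14 31-16 28-32 46-24 28-27 27-34 27-77 46-48 22-33 10-40 10-54 6-60 0-19-2 1 233 22-1 50-47 65-53 41-24 28-8 30 0 17 4 17 8 19 13 17 18 13 20 13 28 14 42 165-1z"/><path data-summit="97 63" d="M493 16l-476 0-1 278 19 3 60 0 54-6 40-10 33-10 27-11 30-16 68-41 34-27 27-27 24-28 32-46 25-46z"/><path data-summit="251 482" d="M253 395l-36 1-22 7-21 10-31 22-36 29-70 63 325 1-15-49-15-28-15-20-11-11-19-13-17-8z"/>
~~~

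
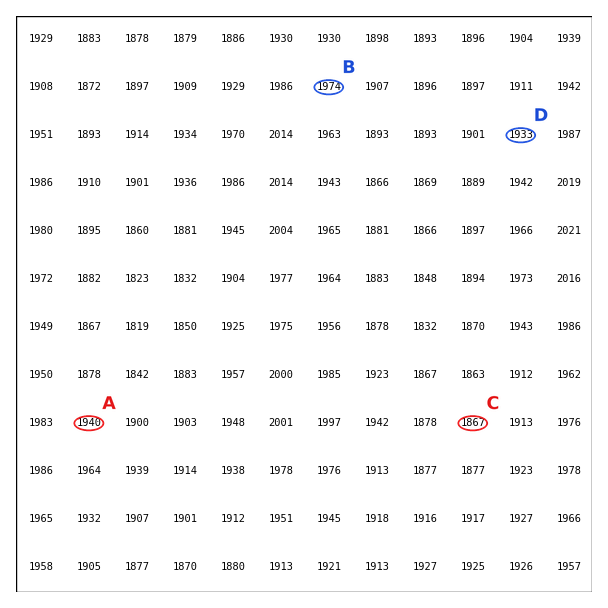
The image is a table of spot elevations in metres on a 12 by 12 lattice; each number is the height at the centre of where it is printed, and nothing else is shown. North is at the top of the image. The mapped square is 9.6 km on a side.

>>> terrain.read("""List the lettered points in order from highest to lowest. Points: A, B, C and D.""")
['B', 'A', 'D', 'C']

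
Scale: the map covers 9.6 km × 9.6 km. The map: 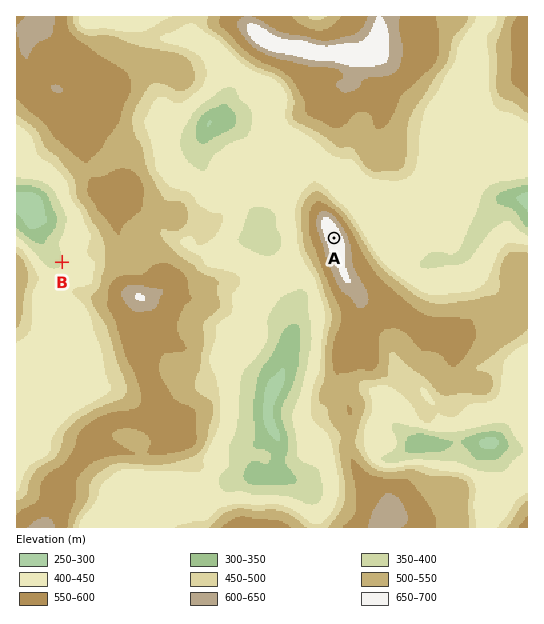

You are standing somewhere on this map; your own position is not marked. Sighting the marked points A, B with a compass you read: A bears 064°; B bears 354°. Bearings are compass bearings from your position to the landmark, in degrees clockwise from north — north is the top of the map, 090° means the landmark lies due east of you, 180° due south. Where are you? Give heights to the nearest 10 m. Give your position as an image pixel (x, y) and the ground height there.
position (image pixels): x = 73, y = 365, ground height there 410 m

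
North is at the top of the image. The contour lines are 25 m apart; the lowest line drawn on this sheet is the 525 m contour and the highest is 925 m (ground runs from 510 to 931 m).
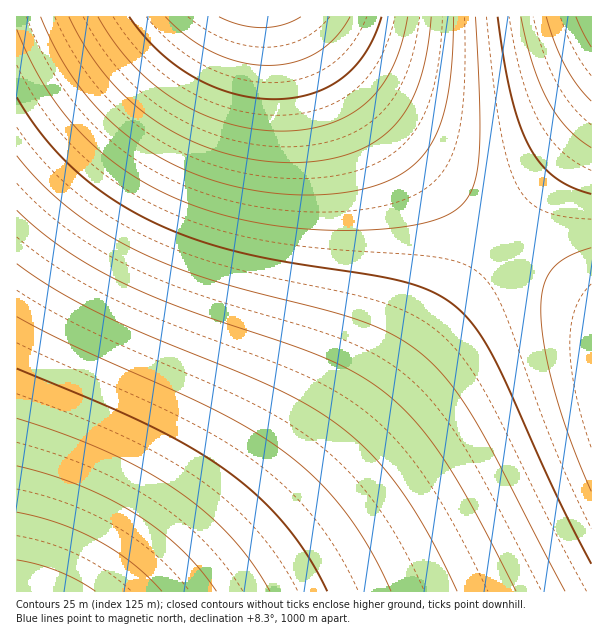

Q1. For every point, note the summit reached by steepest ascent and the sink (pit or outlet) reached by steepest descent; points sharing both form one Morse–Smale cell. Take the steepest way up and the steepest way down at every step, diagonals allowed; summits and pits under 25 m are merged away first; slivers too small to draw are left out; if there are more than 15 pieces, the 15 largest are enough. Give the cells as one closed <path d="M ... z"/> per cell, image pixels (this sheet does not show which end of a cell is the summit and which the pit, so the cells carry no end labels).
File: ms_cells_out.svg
<path d="M299 16l-283 1 1 575 163 0 6-3 78-65 70-69 39-47 132-169-5-7-53-44-67-66-44-54z"/><path d="M507 238l-19 20-115 150-55 65-54 51-82 68 410-1 0-291-49-34z"/><path d="M591 16l-291 1 36 51 44 54 67 66 59 50 86-112z"/><path d="M591 127l-85 109 13 12 71 52 2-1z"/>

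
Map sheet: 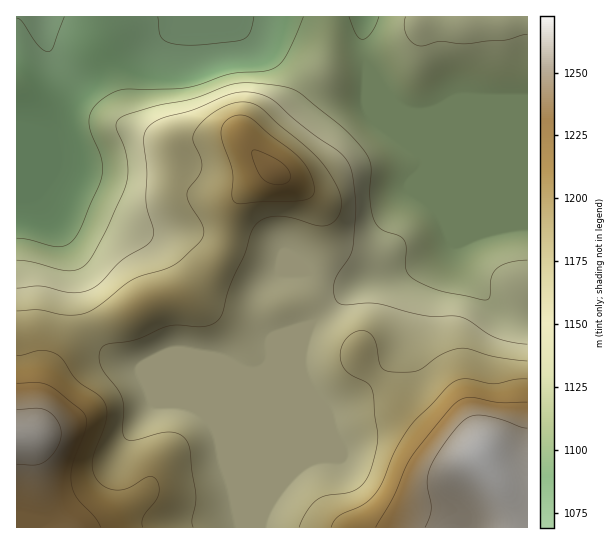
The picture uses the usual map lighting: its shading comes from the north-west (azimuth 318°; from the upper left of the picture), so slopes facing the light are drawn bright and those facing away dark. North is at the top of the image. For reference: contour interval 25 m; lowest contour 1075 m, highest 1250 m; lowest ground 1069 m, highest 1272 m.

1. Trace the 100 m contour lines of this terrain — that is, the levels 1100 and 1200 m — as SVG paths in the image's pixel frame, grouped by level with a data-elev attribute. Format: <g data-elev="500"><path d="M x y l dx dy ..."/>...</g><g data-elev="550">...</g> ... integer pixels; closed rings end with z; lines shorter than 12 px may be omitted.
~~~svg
<g data-elev="1100"><path d="M303 17l-17 40-7 8-6 4-11 2-32 3-31 11-14 3-63 2-9 3-11 6-10 11-3 12 2 11 10 25 1 17-3 11-22 49-8 9-10 3-9-1-23-7-10-1"/><path d="M379 17l-8 16-5 5-4 1-4-2-3-4-6-16"/></g><g data-elev="1200"><path d="M143 527l-1-5 1-5 13-16 3-7 0-8-4-8-4-2-4 1-18 11-14 2-6-1-7-4-5-6-4-6-1-8 1-8 11-28 3-12-1-10-3-8-6-5-20-13-14-22-8-5-14-4-24 6"/><path d="M527 379l-12 0-21 5-31-5-12 4-35 36-9 11-12 20-13 32-8 13-12 10-24 12-4 4-3 6"/><path d="M237 203l65-3 9-3 3-7-4-17-11-15-46-39-6-3-6-1-7 1-7 4-4 5-2 6 1 11 10 29 0 27z"/></g>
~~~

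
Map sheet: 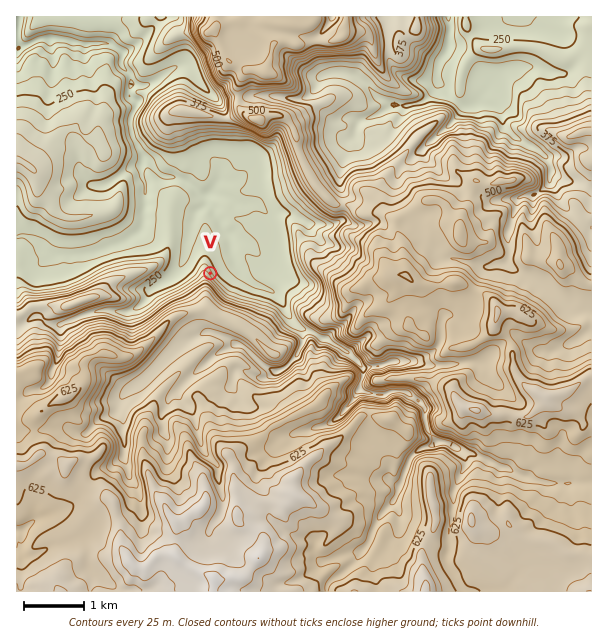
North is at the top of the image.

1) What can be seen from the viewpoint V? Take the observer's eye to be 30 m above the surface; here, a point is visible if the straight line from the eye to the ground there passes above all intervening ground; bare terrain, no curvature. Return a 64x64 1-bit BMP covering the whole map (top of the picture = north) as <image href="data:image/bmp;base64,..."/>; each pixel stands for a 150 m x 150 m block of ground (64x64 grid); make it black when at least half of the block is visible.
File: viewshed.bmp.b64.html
<image width="64" height="64" href="data:image/bmp;base64,Qk0+AgAAAAAAAD4AAAAoAAAAQAAAAEAAAAABAAEAAAAAAAACAAATCwAAEwsAAAIAAAAAAAAA////AAAAAAAAAAAAAAAAAAAAAAAAAAAAAAAAAAAAAAAAAAAAAAAAAAAAAAAAAAAAAAAAAAAAAAAAAAAAAAAAAAAAAAAAAAAAAAAAAAAAAAAAAAAAAAAAAAAAAAAAAAAAAAAAAAAAAAAAAAAAAAAAAAAAAAAAAAAAAAAAAAAAAAAAAAAAAAAAAAAAAAAAAAAAAAAAAAAAAAAAAAAAAAAAAAAAAAAAAAAAAAAAAAAAgAAAAAAAAACAAAAAAAAgAYAAAAAAADGAAAAAAAAAOeAAAAAAAABCAAAAAAAAACcAAAAAQAAAuAAAAABAAAAIAAAAAAAAAMQAAAAAAABx8gAAAAAAAfv4AAAAANAD//gAAAAAcAf/+AAAAAA8B//+AAAAAAcH//+AAAAAAYf//4AAAAAA//+fAAAAAAB//48AAAAH+H//PwAAAMf9//4bAAAAD/3//n/AAAAIPf///AAAADgd///iAAAAPA3//8AAAAA8DB//gAAAADxkP/+AAAAAP/z//wAAAAA/ff//AAAAAB8///4AAAAADn///gAAAAAGe//+AAAAAAB5/+wAAAAAADAggAAAAAAAMAAAAAAAAAAQAQAAAAAAAAABgAAAAAAAAAPAAAAAAAAAA4AAAAAAAAAGAAAAAAAAAAYAAAAAAAAADAAAAAAAAAAAAAAAAAAAAAAAAAAAAA=="/>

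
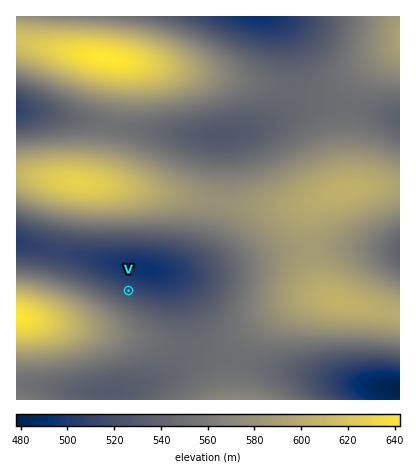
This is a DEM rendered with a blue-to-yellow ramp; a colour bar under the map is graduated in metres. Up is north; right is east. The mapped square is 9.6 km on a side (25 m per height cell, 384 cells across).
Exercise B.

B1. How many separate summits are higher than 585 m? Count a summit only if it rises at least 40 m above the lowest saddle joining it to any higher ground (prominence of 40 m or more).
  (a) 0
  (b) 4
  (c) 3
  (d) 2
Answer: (d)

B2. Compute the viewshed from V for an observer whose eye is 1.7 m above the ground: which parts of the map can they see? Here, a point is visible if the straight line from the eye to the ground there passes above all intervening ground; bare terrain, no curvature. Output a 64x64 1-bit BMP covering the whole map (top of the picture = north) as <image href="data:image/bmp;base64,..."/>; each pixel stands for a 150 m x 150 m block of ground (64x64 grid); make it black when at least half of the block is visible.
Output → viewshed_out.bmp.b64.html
<image width="64" height="64" href="data:image/bmp;base64,Qk0+AgAAAAAAAD4AAAAoAAAAQAAAAEAAAAABAAEAAAAAAAACAAATCwAAEwsAAAIAAAAAAAAA////AAAAAAAAAAAAAAAAAAAAAAAAAAAAAAAAAAAAAAAAAAAAAAAAAAAAAAAAAAAAAAAAAAAAAAAAAAAAAAAAAAAAAAAAAAAAAAAAAAAAAAAAAAAAAAAAAAAAAAAAAAAAAAAAAfgAAAAAAAAP/4AAAAAAAD//4AAAAAAA///8AAAB//////4AAAP//////gAAB//////+AAAD//////4AAAD//////gAAAB/////8AAAAH/////wAAAA//////AAAAP/////4AAAD//////gAAAf/////+AAAH//////4AAB///////AAAP//////8AAA///////gAAD//////4AAAP////8AAAAA////wAAAAAD///AAAAAAAP/4AAAAAAAAAAAAAAAAAAAAAAAAAAAAAAAAAAAAAAAAAAAAAAAAAAAAAAAAAAAAAAAAAAAAAAAAAAAAAAAAAAAAAAAAAAAAAAAAAAAAAAAAAAAAAAAAAAAAAAAAAAAAAAAAAAAAAAAAAAAAAAAAAAAAAAAAAAAAAAAAAAAAAAAAAAAAAAAAAAAAAAAAAAAAAAAAAAAAAAAAAAAAAAAAAAAAAAAAAAAAAAAAAAAAAAAAAAAAAAAAAAAAAAAAAAAAAAAAAAAAAAAAAAAAAAAAAAAAAAAAAAAAAAAAAAAAAAAAAAAAAAAAAAAAAAAAAAAAAA=="/>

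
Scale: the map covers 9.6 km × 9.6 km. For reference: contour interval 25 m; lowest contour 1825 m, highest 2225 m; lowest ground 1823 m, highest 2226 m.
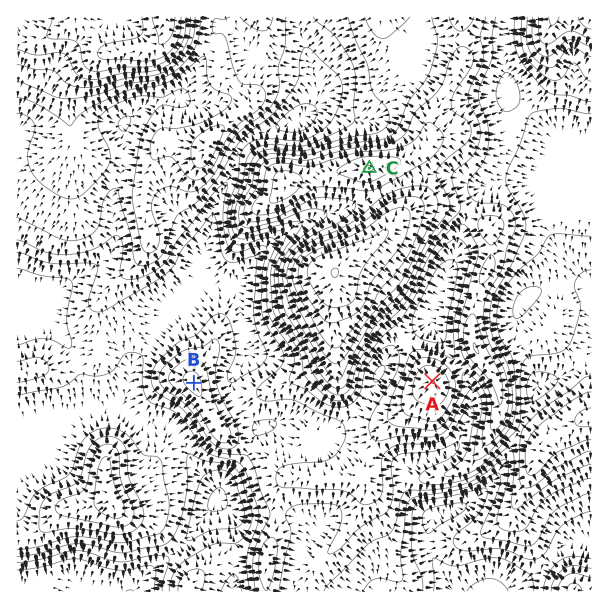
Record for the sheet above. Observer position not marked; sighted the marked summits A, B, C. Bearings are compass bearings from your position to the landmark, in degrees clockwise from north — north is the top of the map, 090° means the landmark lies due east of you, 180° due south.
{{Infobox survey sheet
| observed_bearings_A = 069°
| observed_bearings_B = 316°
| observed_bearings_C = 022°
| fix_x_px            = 257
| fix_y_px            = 448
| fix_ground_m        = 1955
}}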